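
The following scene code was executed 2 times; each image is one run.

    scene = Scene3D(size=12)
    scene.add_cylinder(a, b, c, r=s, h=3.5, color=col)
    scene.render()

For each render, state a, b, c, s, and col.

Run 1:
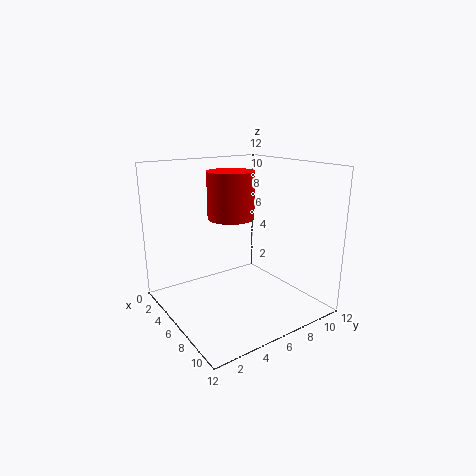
a = 7.25, b = 4.5, c = 8.25, s = 1.75, col = 'red'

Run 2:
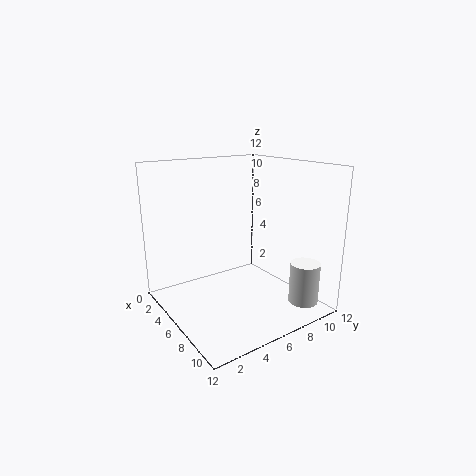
a = 9.75, b = 10.25, c = 0.5, s = 1.25, col = 'white'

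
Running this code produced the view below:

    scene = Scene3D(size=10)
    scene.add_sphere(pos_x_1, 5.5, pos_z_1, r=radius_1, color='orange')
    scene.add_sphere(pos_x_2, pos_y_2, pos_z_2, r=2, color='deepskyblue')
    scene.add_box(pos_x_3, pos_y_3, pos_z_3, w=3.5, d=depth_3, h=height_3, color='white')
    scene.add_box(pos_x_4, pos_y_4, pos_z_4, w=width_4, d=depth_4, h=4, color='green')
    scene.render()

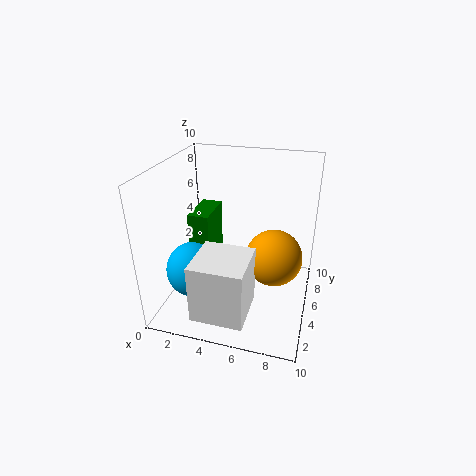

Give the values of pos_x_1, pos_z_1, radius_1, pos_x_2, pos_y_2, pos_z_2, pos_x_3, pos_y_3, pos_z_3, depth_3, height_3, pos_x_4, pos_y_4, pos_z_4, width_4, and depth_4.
pos_x_1 = 7.5
pos_z_1 = 3.5
radius_1 = 2
pos_x_2 = 2
pos_y_2 = 4
pos_z_2 = 2.5
pos_x_3 = 3
pos_y_3 = 0.5
pos_z_3 = 1
depth_3 = 3.5
height_3 = 4
pos_x_4 = 1.5
pos_y_4 = 4.5
pos_z_4 = 2.5
width_4 = 1.5
depth_4 = 3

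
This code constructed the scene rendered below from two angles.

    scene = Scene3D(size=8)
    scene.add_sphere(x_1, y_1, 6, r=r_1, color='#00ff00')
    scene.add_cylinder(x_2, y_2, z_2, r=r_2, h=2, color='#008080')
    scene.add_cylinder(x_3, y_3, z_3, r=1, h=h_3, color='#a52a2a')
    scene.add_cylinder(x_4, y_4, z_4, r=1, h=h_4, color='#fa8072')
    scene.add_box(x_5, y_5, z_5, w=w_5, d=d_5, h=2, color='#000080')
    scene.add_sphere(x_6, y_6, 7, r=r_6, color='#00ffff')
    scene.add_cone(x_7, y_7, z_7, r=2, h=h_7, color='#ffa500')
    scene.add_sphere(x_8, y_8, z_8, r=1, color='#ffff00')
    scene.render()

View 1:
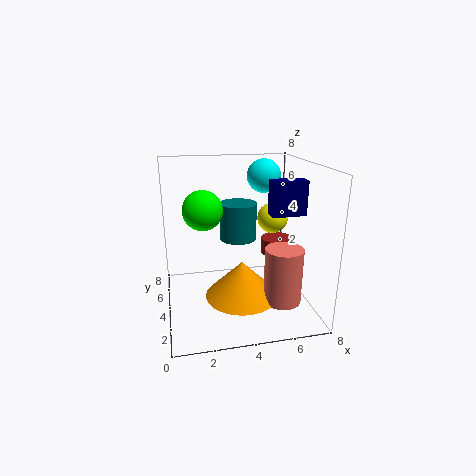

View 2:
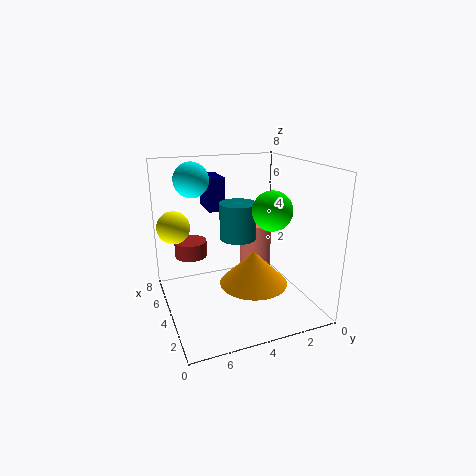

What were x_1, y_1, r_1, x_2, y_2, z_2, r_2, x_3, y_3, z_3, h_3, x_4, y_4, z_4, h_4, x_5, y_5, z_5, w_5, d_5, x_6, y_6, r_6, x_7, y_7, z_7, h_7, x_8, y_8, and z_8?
x_1 = 2; y_1 = 3; r_1 = 1; x_2 = 4; y_2 = 4; z_2 = 4; r_2 = 1; x_3 = 7; y_3 = 6; z_3 = 2; h_3 = 1; x_4 = 6; y_4 = 2; z_4 = 1; h_4 = 3; x_5 = 6; y_5 = 4; z_5 = 5; w_5 = 2; d_5 = 1; x_6 = 6; y_6 = 6; r_6 = 1; x_7 = 4; y_7 = 3; z_7 = 1; h_7 = 2; x_8 = 7; y_8 = 7; z_8 = 4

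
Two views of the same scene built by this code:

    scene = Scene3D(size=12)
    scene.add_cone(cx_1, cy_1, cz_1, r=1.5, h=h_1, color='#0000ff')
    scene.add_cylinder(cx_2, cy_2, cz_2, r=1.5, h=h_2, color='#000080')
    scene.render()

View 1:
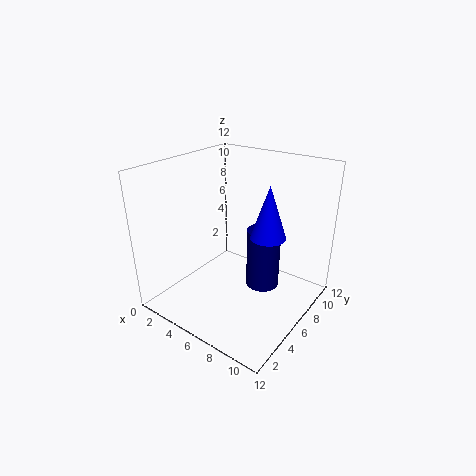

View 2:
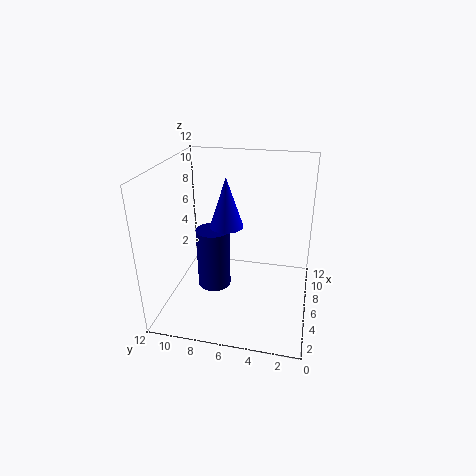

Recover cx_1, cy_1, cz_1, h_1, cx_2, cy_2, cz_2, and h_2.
cx_1 = 8
cy_1 = 7.5
cz_1 = 6
h_1 = 4.5
cx_2 = 7
cy_2 = 8.5
cz_2 = 0.5
h_2 = 5.5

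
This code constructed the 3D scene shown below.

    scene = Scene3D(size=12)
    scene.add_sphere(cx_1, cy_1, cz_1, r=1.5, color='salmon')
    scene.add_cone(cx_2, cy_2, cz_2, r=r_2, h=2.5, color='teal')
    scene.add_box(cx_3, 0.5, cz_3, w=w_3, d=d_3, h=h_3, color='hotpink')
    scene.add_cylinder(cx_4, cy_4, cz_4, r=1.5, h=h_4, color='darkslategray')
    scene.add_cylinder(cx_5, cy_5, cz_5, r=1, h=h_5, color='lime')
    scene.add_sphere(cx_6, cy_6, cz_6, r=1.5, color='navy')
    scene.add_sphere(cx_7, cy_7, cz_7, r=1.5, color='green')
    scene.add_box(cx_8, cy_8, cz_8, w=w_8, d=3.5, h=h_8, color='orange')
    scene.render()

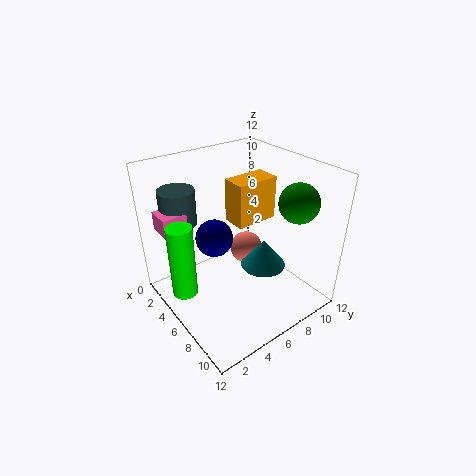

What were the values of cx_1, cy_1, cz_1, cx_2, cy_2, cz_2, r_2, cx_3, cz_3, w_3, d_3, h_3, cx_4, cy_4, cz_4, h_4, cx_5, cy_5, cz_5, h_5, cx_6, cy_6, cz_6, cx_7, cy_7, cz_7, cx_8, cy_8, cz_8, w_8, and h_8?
cx_1 = 4
cy_1 = 8.5
cz_1 = 3
cx_2 = 6.5
cy_2 = 8.5
cz_2 = 2.5
r_2 = 2
cx_3 = 2
cz_3 = 7
w_3 = 2
d_3 = 2
h_3 = 1.5
cx_4 = 2.5
cy_4 = 2.5
cz_4 = 7
h_4 = 3
cx_5 = 5.5
cy_5 = 1
cz_5 = 2.5
h_5 = 6
cx_6 = 5.5
cy_6 = 4
cz_6 = 6.5
cx_7 = 10
cy_7 = 8.5
cz_7 = 10
cx_8 = 5
cy_8 = 5.5
cz_8 = 7.5
w_8 = 2
h_8 = 3.5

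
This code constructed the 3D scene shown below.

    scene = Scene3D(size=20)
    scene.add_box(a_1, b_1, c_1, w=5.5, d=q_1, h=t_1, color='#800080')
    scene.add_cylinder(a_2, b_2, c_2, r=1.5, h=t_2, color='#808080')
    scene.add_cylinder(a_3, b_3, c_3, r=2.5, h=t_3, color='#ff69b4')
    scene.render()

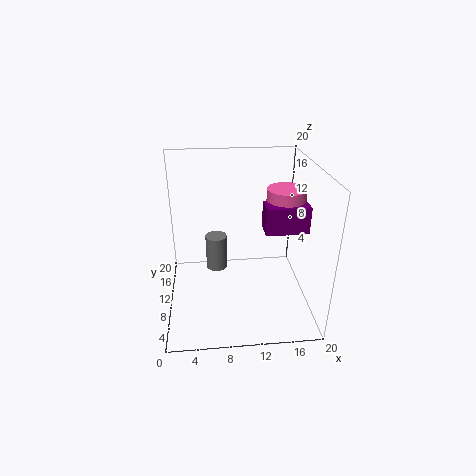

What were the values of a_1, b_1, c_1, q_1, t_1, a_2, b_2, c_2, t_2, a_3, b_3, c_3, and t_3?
a_1 = 13
b_1 = 5.5
c_1 = 12.5
q_1 = 3
t_1 = 3.5
a_2 = 7
b_2 = 11
c_2 = 5
t_2 = 5
a_3 = 16
b_3 = 8.5
c_3 = 13
t_3 = 4.5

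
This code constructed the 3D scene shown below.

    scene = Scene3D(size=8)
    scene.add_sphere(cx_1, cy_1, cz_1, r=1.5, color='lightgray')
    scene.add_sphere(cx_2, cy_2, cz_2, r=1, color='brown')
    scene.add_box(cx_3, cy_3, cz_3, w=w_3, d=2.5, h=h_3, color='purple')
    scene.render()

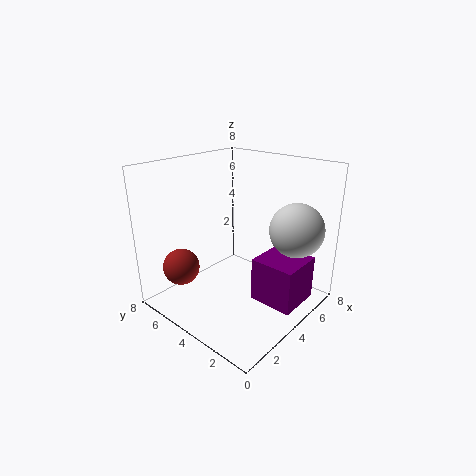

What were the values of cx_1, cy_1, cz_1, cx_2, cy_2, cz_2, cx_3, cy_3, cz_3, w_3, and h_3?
cx_1 = 6, cy_1 = 1.5, cz_1 = 4.5, cx_2 = 1.5, cy_2 = 6, cz_2 = 2.5, cx_3 = 4, cy_3 = 0.5, cz_3 = 0.5, w_3 = 2.5, h_3 = 2.5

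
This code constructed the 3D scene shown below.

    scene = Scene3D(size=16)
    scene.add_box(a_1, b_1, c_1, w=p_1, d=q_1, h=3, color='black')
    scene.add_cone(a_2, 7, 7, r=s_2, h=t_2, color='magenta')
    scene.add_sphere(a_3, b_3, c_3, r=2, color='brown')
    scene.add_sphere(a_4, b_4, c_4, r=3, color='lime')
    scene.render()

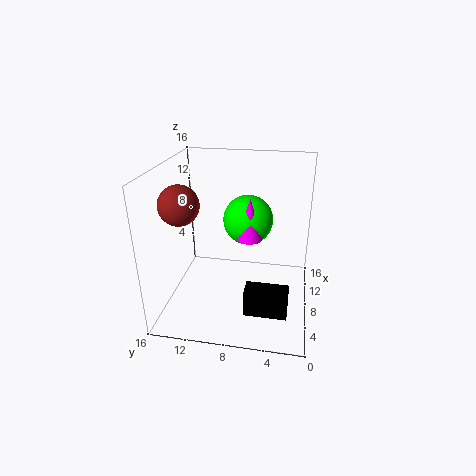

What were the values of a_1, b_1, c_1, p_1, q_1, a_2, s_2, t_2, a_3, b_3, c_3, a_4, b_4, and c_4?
a_1 = 3, b_1 = 2, c_1 = 1.5, p_1 = 2, q_1 = 4.5, a_2 = 10, s_2 = 1.5, t_2 = 5, a_3 = 4, b_3 = 13, c_3 = 13, a_4 = 12, b_4 = 7.5, c_4 = 8.5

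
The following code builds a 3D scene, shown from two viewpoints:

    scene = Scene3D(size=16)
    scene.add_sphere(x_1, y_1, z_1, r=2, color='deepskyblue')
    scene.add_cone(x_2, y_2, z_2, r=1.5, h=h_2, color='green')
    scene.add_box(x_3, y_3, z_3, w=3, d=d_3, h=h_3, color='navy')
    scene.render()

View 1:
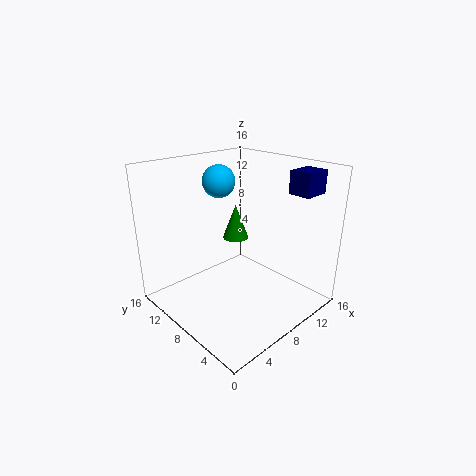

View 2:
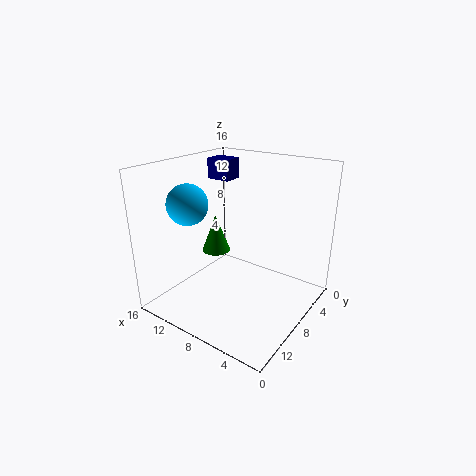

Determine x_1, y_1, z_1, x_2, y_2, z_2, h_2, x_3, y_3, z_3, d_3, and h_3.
x_1 = 10, y_1 = 13.5, z_1 = 13, x_2 = 9.5, y_2 = 10, z_2 = 7, h_2 = 4, x_3 = 12, y_3 = 2, z_3 = 13, d_3 = 2.5, h_3 = 2.5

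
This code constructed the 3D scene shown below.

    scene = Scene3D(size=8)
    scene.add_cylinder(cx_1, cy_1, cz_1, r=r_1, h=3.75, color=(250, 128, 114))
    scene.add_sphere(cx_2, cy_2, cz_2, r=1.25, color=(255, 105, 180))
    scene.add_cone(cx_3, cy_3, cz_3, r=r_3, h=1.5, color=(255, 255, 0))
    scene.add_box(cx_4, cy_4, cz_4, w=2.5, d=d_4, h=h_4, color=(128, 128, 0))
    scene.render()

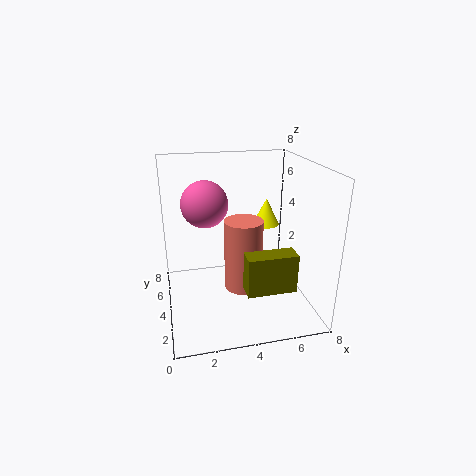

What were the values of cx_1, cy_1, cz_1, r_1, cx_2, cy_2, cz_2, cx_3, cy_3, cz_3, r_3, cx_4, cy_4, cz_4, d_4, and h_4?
cx_1 = 4
cy_1 = 2.75
cz_1 = 1.75
r_1 = 1
cx_2 = 2.25
cy_2 = 4.25
cz_2 = 6
cx_3 = 5.75
cy_3 = 4.5
cz_3 = 4.5
r_3 = 0.75
cx_4 = 3.75
cy_4 = 0.75
cz_4 = 2.25
d_4 = 1
h_4 = 2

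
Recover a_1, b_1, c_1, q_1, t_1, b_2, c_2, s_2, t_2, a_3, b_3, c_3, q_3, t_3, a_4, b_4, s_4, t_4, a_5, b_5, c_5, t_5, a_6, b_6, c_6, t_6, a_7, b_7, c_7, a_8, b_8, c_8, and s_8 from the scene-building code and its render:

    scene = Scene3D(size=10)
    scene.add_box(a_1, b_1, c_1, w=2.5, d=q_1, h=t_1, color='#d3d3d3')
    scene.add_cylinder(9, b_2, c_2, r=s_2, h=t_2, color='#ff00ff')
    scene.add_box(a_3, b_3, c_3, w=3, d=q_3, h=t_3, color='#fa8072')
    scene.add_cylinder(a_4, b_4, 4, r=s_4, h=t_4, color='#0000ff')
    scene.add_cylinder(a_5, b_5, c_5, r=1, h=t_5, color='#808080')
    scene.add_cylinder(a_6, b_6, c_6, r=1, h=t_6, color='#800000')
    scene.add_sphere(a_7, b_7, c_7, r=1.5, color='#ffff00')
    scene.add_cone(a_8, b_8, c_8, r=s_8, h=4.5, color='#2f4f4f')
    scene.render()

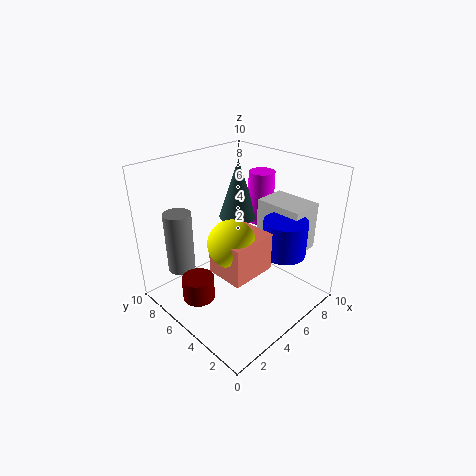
a_1 = 7.5; b_1 = 2; c_1 = 3.5; q_1 = 3.5; t_1 = 3.5; b_2 = 6.5; c_2 = 4.5; s_2 = 1; t_2 = 4; a_3 = 2; b_3 = 2; c_3 = 4; q_3 = 2.5; t_3 = 2.5; a_4 = 7; b_4 = 2.5; s_4 = 1.5; t_4 = 2.5; a_5 = 2.5; b_5 = 8.5; c_5 = 2; t_5 = 4.5; a_6 = 1; b_6 = 4.5; c_6 = 2.5; t_6 = 1.5; a_7 = 3; b_7 = 3.5; c_7 = 6; a_8 = 7.5; b_8 = 7.5; c_8 = 5; s_8 = 1.5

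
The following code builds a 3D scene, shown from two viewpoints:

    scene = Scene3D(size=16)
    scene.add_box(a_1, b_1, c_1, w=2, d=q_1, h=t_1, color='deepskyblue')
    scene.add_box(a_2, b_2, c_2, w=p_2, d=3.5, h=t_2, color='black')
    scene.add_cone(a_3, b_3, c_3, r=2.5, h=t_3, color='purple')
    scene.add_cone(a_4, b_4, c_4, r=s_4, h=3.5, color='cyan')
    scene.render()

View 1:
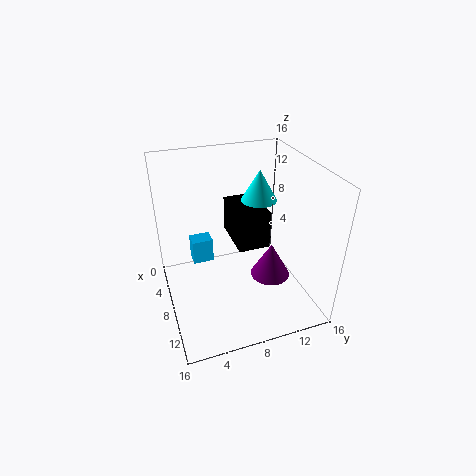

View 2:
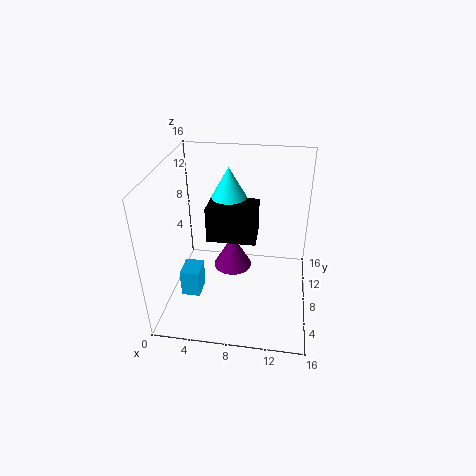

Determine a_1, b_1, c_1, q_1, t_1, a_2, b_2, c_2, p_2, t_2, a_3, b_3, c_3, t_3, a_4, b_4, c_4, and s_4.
a_1 = 2.5, b_1 = 3.5, c_1 = 3, q_1 = 2.5, t_1 = 3, a_2 = 4.5, b_2 = 7.5, c_2 = 7.5, p_2 = 5.5, t_2 = 4, a_3 = 6.5, b_3 = 13, c_3 = 0.5, t_3 = 4.5, a_4 = 6.5, b_4 = 11, c_4 = 11.5, s_4 = 2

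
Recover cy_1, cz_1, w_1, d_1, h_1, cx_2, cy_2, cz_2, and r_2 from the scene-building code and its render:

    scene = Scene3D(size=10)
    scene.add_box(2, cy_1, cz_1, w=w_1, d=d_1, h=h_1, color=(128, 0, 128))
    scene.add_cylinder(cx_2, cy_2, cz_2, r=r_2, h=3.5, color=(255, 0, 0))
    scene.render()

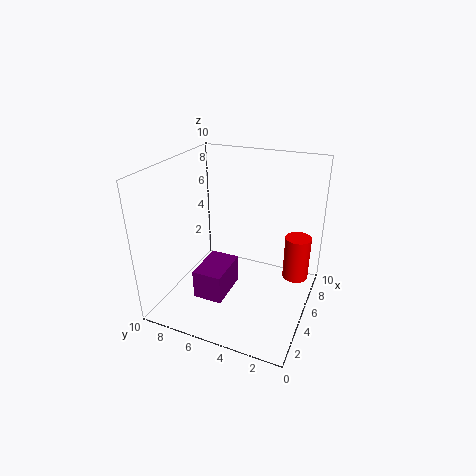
cy_1 = 5
cz_1 = 1.5
w_1 = 3
d_1 = 2
h_1 = 2
cx_2 = 8.5
cy_2 = 1.5
cz_2 = 0.5
r_2 = 1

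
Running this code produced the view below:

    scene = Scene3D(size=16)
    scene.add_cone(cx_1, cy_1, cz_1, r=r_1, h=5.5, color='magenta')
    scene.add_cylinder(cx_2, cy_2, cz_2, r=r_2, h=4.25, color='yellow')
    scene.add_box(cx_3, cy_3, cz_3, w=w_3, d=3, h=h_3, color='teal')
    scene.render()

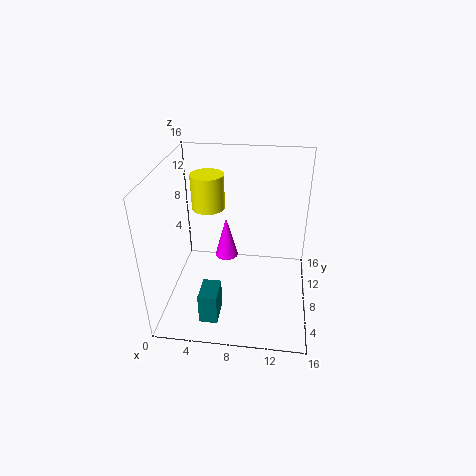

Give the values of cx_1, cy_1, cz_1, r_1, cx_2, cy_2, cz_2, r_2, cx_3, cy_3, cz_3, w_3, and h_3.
cx_1 = 5.75, cy_1 = 13.25, cz_1 = 2, r_1 = 1.5, cx_2 = 3.75, cy_2 = 12.5, cz_2 = 9.25, r_2 = 2, cx_3 = 4.5, cy_3 = 2.25, cz_3 = 0.5, w_3 = 2, h_3 = 3.5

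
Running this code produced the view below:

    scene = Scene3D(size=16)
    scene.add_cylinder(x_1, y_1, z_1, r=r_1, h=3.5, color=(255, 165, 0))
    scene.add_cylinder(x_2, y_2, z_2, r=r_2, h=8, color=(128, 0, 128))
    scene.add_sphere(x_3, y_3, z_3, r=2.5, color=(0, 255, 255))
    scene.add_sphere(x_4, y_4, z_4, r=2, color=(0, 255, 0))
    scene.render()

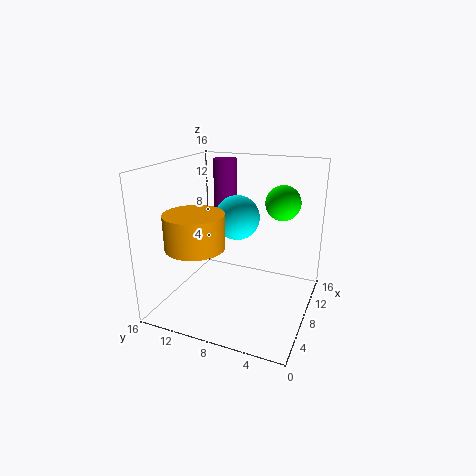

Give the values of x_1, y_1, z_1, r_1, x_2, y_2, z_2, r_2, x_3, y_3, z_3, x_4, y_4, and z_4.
x_1 = 3
y_1 = 10.5
z_1 = 8.5
r_1 = 3
x_2 = 14.5
y_2 = 12.5
z_2 = 7.5
r_2 = 1.5
x_3 = 9
y_3 = 8.5
z_3 = 10
x_4 = 11.5
y_4 = 4
z_4 = 11.5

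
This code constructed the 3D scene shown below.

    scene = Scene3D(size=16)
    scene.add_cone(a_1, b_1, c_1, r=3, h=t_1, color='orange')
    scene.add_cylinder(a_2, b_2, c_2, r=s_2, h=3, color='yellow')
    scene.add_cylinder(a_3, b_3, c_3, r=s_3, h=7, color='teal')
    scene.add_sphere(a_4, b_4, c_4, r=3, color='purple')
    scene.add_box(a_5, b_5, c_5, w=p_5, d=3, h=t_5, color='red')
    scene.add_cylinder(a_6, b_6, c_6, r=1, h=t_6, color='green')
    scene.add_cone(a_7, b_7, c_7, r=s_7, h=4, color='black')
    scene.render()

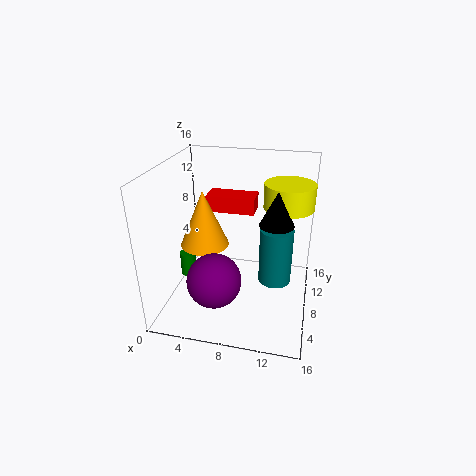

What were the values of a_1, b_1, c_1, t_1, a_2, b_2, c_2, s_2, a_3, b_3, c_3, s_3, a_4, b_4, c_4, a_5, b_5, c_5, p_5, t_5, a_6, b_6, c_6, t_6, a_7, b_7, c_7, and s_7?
a_1 = 3
b_1 = 11
c_1 = 5
t_1 = 7
a_2 = 13
b_2 = 13
c_2 = 10
s_2 = 3
a_3 = 12
b_3 = 11
c_3 = 1
s_3 = 2
a_4 = 6
b_4 = 5
c_4 = 4
a_5 = 3
b_5 = 12
c_5 = 9
p_5 = 6
t_5 = 2
a_6 = 1
b_6 = 10
c_6 = 1
t_6 = 3
a_7 = 12
b_7 = 10
c_7 = 9
s_7 = 2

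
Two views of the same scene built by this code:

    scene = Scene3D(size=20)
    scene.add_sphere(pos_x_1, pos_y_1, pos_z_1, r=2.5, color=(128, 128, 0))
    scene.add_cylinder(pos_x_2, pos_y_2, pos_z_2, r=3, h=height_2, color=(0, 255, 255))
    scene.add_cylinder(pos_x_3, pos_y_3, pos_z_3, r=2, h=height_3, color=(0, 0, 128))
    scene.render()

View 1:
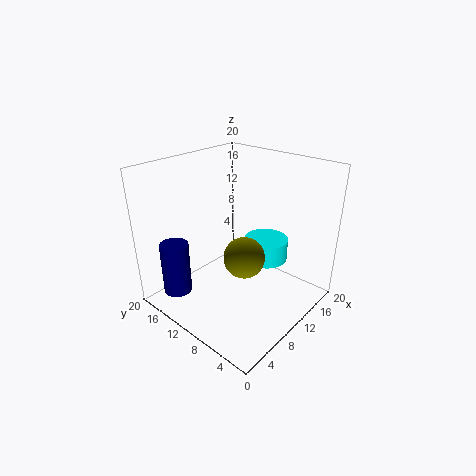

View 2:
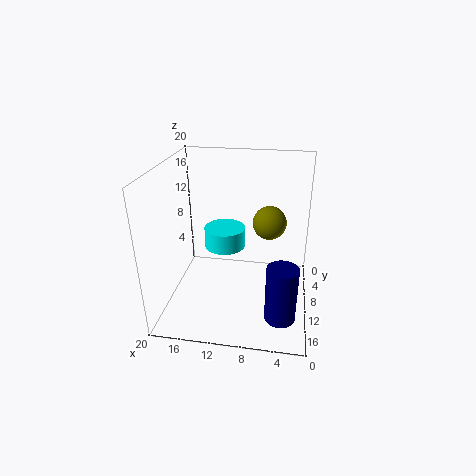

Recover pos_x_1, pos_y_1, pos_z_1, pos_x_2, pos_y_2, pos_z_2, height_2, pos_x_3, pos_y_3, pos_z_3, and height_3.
pos_x_1 = 6
pos_y_1 = 5.5
pos_z_1 = 10.5
pos_x_2 = 12.5
pos_y_2 = 7
pos_z_2 = 7
height_2 = 3
pos_x_3 = 3.5
pos_y_3 = 16
pos_z_3 = 2
height_3 = 7.5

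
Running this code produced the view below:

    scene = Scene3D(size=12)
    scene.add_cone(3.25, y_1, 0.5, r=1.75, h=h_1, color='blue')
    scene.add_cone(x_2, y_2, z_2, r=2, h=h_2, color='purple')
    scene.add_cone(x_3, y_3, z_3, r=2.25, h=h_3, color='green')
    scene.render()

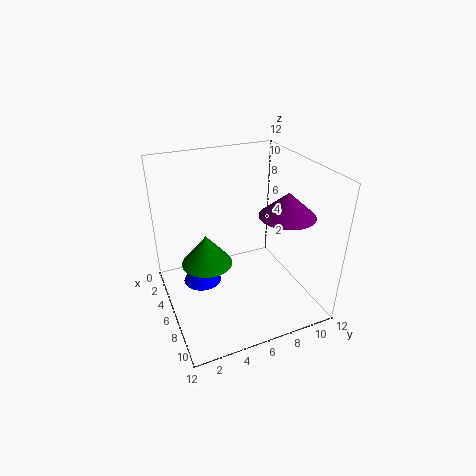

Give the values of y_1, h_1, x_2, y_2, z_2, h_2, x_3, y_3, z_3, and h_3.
y_1 = 3.5, h_1 = 2.5, x_2 = 10, y_2 = 8, z_2 = 9.5, h_2 = 1.75, x_3 = 4.25, y_3 = 3.75, z_3 = 3, h_3 = 2.75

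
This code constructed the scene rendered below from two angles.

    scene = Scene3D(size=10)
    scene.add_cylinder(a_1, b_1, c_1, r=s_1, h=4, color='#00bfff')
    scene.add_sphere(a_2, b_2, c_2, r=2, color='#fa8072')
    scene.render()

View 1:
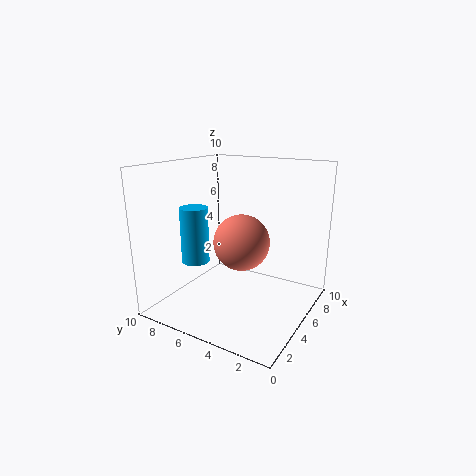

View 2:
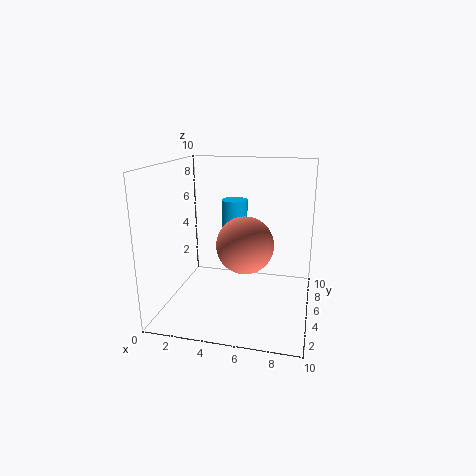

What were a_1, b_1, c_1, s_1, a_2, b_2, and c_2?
a_1 = 4, b_1 = 8, c_1 = 3, s_1 = 1, a_2 = 5.5, b_2 = 5, c_2 = 4.5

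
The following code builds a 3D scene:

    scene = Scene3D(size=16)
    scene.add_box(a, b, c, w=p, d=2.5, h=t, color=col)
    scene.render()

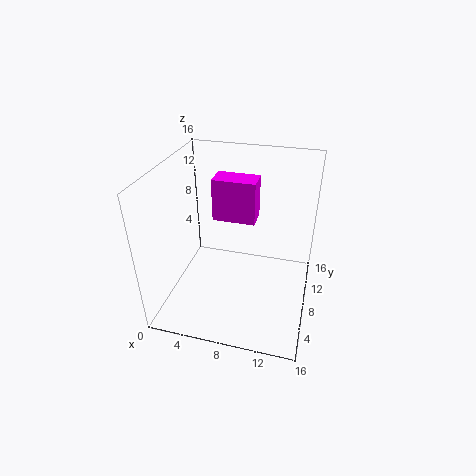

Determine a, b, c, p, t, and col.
a = 5.5; b = 7; c = 10.5; p = 4.5; t = 4.5; col = 'magenta'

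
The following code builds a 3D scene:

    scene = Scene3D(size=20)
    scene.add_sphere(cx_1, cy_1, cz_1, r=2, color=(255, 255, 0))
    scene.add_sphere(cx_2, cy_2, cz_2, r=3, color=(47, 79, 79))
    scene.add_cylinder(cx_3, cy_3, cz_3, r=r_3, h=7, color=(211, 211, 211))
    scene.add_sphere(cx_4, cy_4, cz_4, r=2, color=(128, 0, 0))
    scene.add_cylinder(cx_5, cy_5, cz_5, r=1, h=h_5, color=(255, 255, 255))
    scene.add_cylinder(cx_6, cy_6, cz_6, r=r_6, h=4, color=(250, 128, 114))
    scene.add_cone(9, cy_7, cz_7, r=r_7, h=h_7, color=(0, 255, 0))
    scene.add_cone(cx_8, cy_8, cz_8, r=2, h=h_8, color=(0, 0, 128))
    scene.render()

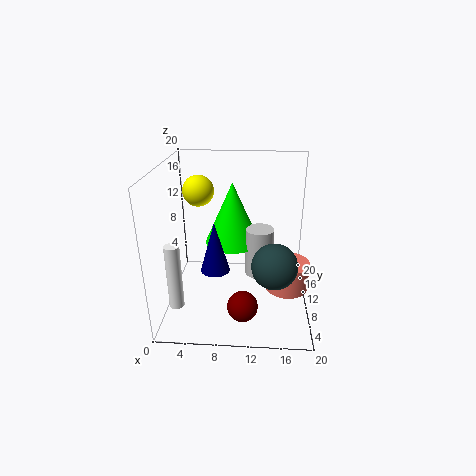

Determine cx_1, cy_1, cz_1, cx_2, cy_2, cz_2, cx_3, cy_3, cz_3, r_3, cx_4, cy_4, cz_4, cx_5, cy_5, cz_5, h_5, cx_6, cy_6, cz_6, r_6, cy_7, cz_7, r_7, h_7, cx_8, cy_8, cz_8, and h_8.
cx_1 = 5, cy_1 = 9, cz_1 = 17, cx_2 = 15, cy_2 = 6, cz_2 = 8, cx_3 = 13, cy_3 = 11, cz_3 = 4, r_3 = 2, cx_4 = 11, cy_4 = 4, cz_4 = 3, cx_5 = 2, cy_5 = 5, cz_5 = 2, h_5 = 9, cx_6 = 17, cy_6 = 9, cz_6 = 3, r_6 = 3, cy_7 = 13, cz_7 = 8, r_7 = 4, h_7 = 9, cx_8 = 7, cy_8 = 8, cz_8 = 6, h_8 = 7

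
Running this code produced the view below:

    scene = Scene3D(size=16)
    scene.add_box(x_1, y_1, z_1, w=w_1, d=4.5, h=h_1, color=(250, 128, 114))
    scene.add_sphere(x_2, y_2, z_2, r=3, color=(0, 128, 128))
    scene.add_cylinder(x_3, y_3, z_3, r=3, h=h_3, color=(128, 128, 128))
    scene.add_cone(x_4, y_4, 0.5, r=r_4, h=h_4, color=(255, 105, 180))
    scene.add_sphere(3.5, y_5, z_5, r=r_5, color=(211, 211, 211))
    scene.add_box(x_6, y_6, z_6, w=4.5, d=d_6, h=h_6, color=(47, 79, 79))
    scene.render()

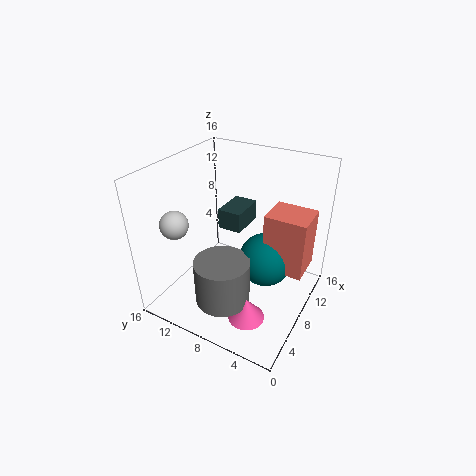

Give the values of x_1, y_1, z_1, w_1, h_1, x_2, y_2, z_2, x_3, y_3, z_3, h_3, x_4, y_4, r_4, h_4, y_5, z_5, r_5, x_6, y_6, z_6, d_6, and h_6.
x_1 = 8; y_1 = 0.5; z_1 = 5; w_1 = 4; h_1 = 6.5; x_2 = 9; y_2 = 5; z_2 = 5.5; x_3 = 4.5; y_3 = 8; z_3 = 2; h_3 = 5; x_4 = 4.5; y_4 = 5; r_4 = 2; h_4 = 2.5; y_5 = 13; z_5 = 10.5; r_5 = 1.5; x_6 = 11; y_6 = 9.5; z_6 = 6.5; d_6 = 3; h_6 = 2.5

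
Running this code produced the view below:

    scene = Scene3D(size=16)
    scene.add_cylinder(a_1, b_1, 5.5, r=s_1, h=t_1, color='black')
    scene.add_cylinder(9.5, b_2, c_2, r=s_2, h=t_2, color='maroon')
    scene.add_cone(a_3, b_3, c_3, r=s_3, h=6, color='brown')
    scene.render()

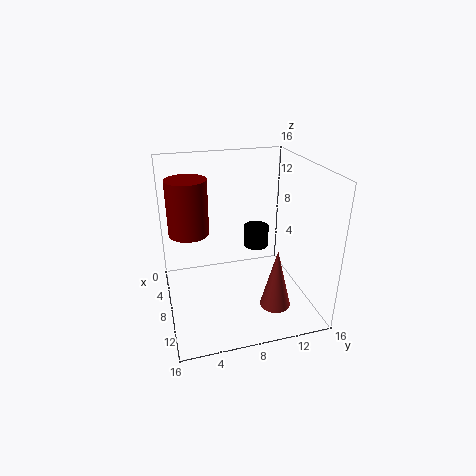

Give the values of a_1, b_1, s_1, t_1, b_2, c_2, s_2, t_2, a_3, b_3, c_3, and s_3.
a_1 = 5.5; b_1 = 11; s_1 = 1.5; t_1 = 2.5; b_2 = 2.5; c_2 = 10; s_2 = 2; t_2 = 5.5; a_3 = 14.5; b_3 = 10; c_3 = 3.5; s_3 = 1.5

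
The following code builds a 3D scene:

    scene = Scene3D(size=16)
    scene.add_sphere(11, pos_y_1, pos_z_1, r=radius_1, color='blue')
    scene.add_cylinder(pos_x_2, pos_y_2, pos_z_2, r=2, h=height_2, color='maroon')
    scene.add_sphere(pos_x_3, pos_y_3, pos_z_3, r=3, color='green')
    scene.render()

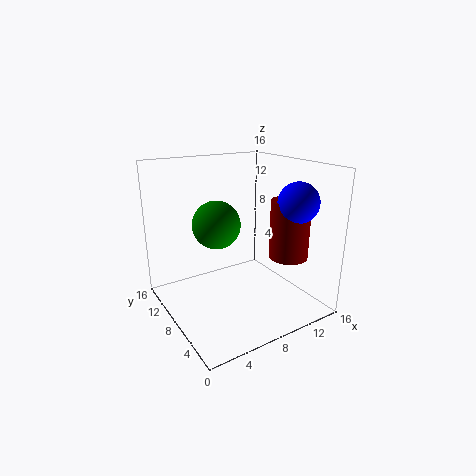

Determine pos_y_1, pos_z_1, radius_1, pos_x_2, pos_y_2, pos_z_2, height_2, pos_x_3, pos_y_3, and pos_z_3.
pos_y_1 = 2; pos_z_1 = 13; radius_1 = 2; pos_x_2 = 11; pos_y_2 = 3; pos_z_2 = 7; height_2 = 6; pos_x_3 = 8; pos_y_3 = 13; pos_z_3 = 8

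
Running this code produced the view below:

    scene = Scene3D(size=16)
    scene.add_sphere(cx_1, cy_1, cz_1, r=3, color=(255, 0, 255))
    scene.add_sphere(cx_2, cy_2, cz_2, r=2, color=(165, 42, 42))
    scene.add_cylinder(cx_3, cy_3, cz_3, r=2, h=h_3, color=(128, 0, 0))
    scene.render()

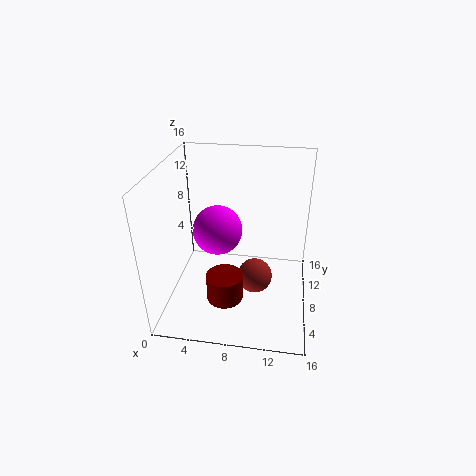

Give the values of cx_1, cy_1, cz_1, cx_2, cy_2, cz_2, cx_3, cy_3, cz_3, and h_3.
cx_1 = 5
cy_1 = 11
cz_1 = 7
cx_2 = 10
cy_2 = 8
cz_2 = 3
cx_3 = 7
cy_3 = 5
cz_3 = 2
h_3 = 3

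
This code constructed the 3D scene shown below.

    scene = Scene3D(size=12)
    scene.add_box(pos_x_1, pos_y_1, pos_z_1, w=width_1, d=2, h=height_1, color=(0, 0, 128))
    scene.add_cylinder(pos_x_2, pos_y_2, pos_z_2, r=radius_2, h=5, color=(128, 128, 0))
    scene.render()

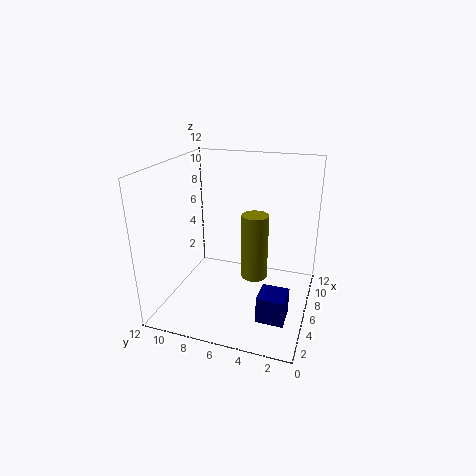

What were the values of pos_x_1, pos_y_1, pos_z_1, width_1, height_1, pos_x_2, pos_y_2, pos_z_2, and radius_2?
pos_x_1 = 1, pos_y_1 = 1, pos_z_1 = 2, width_1 = 2, height_1 = 2, pos_x_2 = 4, pos_y_2 = 4, pos_z_2 = 4, radius_2 = 1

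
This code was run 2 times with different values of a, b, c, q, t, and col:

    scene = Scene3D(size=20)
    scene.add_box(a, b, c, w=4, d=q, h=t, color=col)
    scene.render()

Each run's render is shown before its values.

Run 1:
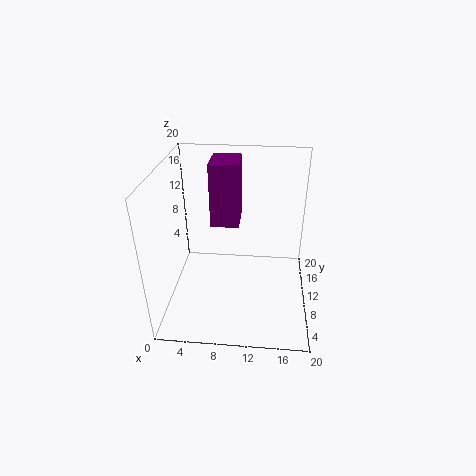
a = 6, b = 11, c = 11, q = 5, t = 9, col = 'purple'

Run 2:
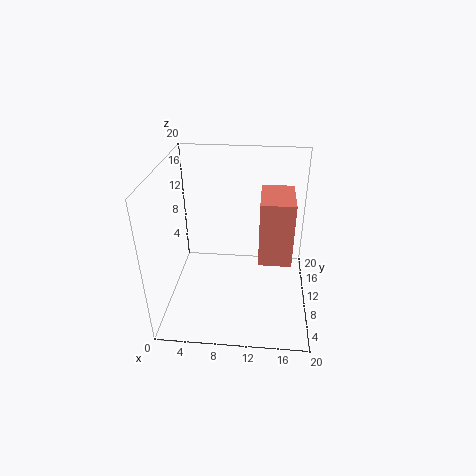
a = 13, b = 4, c = 10, q = 6, t = 8, col = 'salmon'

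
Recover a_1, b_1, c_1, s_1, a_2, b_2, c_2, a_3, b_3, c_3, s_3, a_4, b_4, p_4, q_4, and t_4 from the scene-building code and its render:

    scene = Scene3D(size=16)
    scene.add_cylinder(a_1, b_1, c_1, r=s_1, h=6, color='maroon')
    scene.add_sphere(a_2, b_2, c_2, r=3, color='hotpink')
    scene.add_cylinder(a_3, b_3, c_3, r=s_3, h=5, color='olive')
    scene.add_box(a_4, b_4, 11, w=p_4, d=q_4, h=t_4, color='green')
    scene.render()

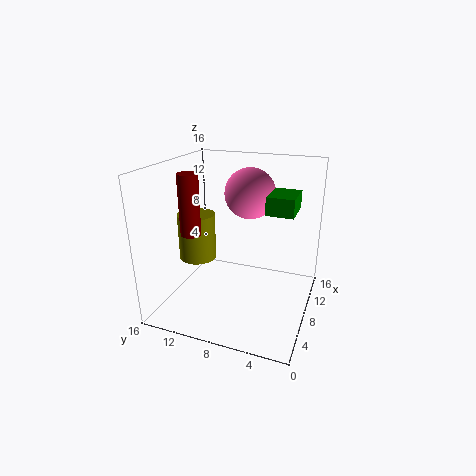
a_1 = 3; b_1 = 11; c_1 = 10; s_1 = 1; a_2 = 12; b_2 = 8; c_2 = 12; a_3 = 6; b_3 = 12; c_3 = 6; s_3 = 2; a_4 = 8; b_4 = 2; p_4 = 4; q_4 = 3; t_4 = 2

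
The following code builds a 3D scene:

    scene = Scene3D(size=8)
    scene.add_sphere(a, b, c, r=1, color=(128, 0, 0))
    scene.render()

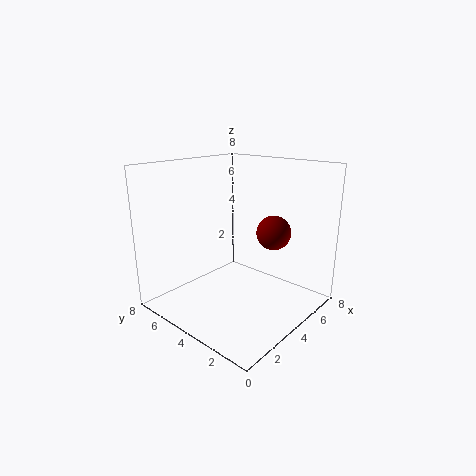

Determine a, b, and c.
a = 6; b = 3; c = 4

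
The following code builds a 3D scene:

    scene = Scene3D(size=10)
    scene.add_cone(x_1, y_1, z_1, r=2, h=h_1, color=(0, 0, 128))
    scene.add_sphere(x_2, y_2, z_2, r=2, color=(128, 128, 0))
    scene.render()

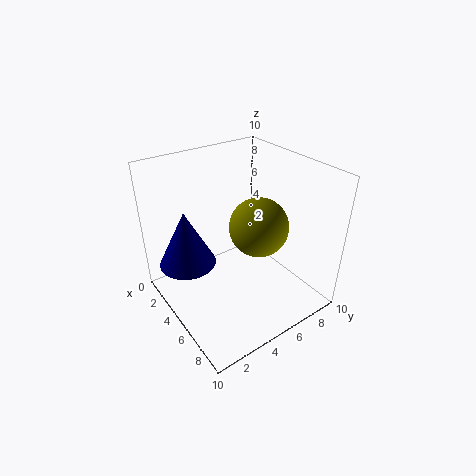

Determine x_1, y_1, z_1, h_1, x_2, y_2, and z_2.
x_1 = 3; y_1 = 2; z_1 = 3; h_1 = 4; x_2 = 6; y_2 = 6; z_2 = 6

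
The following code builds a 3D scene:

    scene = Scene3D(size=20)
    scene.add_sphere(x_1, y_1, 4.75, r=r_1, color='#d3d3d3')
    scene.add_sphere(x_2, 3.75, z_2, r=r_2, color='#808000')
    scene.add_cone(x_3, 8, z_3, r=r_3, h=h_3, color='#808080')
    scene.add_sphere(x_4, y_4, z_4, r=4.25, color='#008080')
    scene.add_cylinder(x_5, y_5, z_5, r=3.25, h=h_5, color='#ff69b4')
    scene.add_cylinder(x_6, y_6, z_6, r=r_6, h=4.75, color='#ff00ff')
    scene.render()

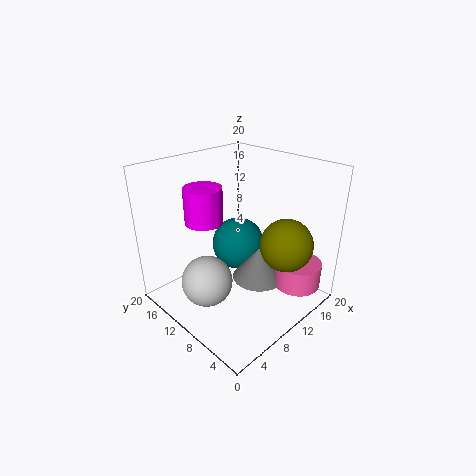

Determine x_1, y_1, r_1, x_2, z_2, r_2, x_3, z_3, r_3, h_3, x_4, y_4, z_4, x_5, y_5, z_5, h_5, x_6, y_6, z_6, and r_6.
x_1 = 5; y_1 = 11; r_1 = 3.5; x_2 = 12.75; z_2 = 10.25; r_2 = 3.5; x_3 = 12.25; z_3 = 3.5; r_3 = 3.75; h_3 = 4.75; x_4 = 15.25; y_4 = 15.25; z_4 = 5; x_5 = 15.25; y_5 = 3.25; z_5 = 3.25; h_5 = 3.5; x_6 = 6; y_6 = 12.25; z_6 = 13; r_6 = 2.5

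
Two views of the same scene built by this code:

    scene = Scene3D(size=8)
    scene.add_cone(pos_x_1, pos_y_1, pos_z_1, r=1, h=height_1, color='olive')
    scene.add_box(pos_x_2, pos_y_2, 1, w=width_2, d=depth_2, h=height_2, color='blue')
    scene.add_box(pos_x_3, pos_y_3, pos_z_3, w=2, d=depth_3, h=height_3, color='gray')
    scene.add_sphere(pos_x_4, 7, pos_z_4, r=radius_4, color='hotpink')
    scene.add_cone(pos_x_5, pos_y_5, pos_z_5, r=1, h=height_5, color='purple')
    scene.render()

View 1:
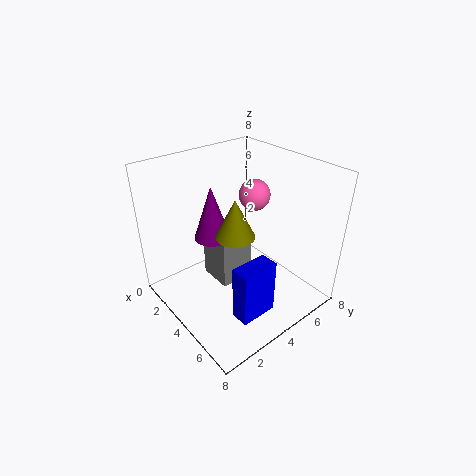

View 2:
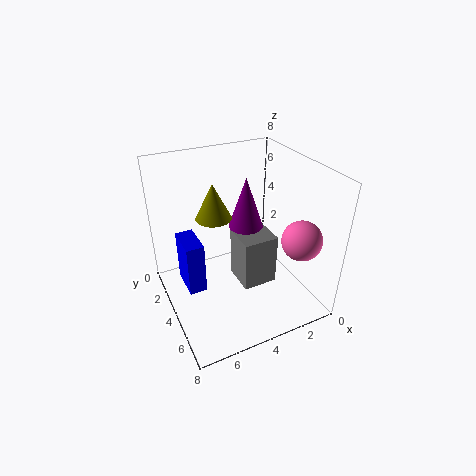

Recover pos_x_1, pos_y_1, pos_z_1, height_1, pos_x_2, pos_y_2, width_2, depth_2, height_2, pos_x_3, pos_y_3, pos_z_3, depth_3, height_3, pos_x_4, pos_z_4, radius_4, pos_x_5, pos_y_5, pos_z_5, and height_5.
pos_x_1 = 5
pos_y_1 = 3
pos_z_1 = 5
height_1 = 2
pos_x_2 = 6
pos_y_2 = 2
width_2 = 1
depth_2 = 2
height_2 = 3
pos_x_3 = 2
pos_y_3 = 3
pos_z_3 = 1
depth_3 = 2
height_3 = 3
pos_x_4 = 2
pos_z_4 = 5
radius_4 = 1
pos_x_5 = 3
pos_y_5 = 3
pos_z_5 = 4
height_5 = 3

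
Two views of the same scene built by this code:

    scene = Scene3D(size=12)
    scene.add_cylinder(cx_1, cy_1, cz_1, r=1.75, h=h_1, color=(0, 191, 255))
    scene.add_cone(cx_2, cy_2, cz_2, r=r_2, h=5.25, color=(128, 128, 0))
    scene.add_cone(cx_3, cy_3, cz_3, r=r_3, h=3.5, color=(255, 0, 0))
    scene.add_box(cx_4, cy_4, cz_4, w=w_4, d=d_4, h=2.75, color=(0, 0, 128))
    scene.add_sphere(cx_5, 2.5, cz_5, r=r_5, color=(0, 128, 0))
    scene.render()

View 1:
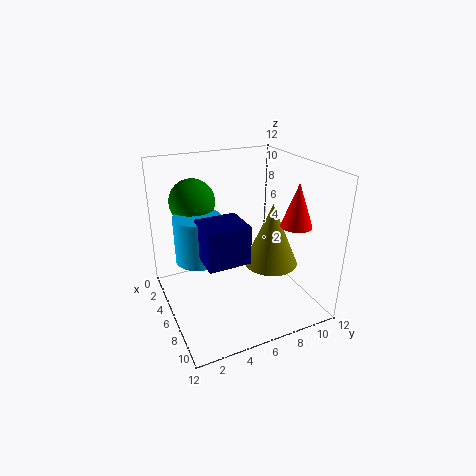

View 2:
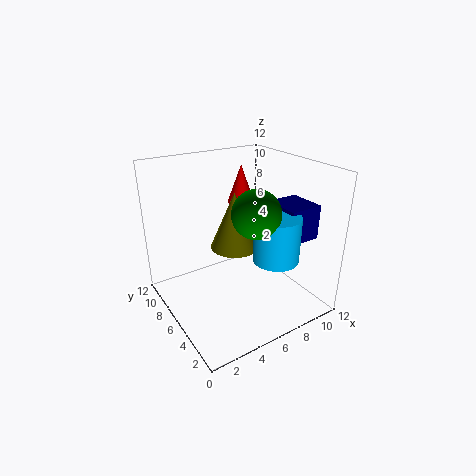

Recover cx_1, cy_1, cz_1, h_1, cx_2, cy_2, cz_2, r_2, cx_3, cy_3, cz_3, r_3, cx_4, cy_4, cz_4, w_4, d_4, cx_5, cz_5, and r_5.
cx_1 = 7; cy_1 = 2.25; cz_1 = 5.5; h_1 = 3.5; cx_2 = 7.25; cy_2 = 8.5; cz_2 = 3.75; r_2 = 2.25; cx_3 = 8.75; cy_3 = 9.75; cz_3 = 7.5; r_3 = 1.25; cx_4 = 8; cy_4 = 1.75; cz_4 = 6.5; w_4 = 2.75; d_4 = 3; cx_5 = 5.25; cz_5 = 9.5; r_5 = 1.75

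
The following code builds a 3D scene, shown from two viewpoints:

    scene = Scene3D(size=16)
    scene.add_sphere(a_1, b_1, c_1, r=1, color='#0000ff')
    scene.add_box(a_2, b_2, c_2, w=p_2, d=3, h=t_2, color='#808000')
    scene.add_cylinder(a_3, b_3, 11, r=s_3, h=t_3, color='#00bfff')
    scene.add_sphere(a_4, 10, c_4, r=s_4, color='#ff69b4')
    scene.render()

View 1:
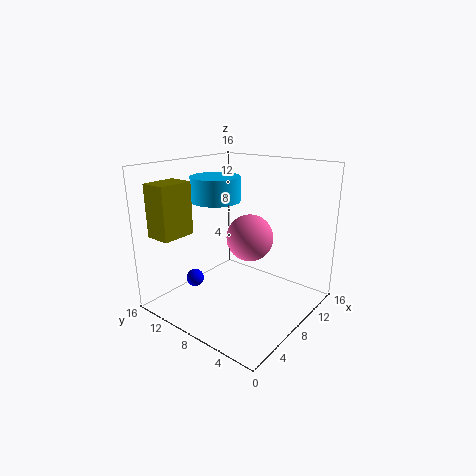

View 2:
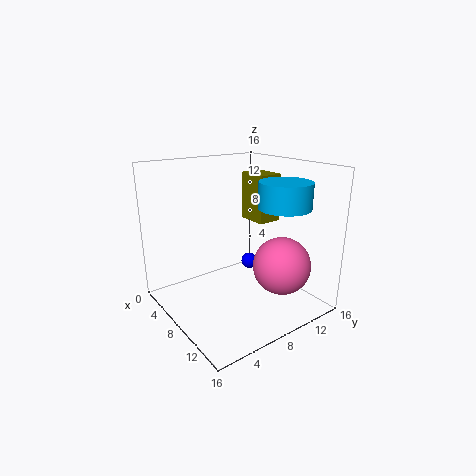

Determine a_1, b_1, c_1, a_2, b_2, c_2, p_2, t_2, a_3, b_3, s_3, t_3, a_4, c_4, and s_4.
a_1 = 5, b_1 = 12, c_1 = 3, a_2 = 2, b_2 = 13, c_2 = 8, p_2 = 4, t_2 = 6, a_3 = 10, b_3 = 13, s_3 = 3, t_3 = 3, a_4 = 13, c_4 = 6, s_4 = 3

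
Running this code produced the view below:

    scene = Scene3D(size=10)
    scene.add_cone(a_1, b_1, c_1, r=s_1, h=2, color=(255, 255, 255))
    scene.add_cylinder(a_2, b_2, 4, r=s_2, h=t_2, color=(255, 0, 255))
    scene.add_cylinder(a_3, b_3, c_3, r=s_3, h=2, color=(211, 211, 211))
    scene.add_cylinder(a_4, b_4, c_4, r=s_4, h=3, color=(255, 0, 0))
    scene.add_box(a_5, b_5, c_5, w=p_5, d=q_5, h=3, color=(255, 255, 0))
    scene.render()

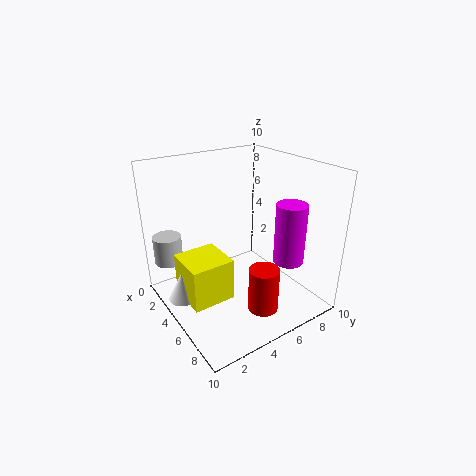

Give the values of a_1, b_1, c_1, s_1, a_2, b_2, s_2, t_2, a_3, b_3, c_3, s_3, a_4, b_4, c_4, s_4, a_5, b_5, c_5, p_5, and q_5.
a_1 = 4; b_1 = 1; c_1 = 1; s_1 = 1; a_2 = 8; b_2 = 7; s_2 = 1; t_2 = 4; a_3 = 2; b_3 = 1; c_3 = 3; s_3 = 1; a_4 = 8; b_4 = 5; c_4 = 1; s_4 = 1; a_5 = 3; b_5 = 1; c_5 = 1; p_5 = 3; q_5 = 3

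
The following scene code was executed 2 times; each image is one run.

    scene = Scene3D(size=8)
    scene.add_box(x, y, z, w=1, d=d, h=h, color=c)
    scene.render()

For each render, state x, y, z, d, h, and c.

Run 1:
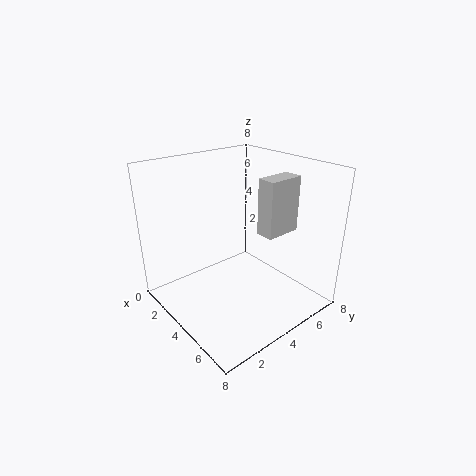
x = 5
y = 4.5
z = 4.5
d = 2
h = 3
c = 'lightgray'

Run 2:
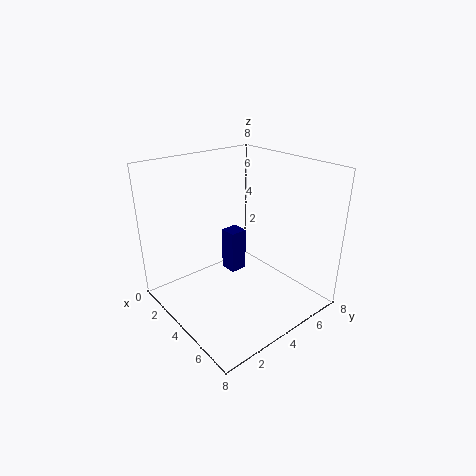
x = 2.5
y = 4
z = 1.5
d = 1
h = 2.5
c = 'navy'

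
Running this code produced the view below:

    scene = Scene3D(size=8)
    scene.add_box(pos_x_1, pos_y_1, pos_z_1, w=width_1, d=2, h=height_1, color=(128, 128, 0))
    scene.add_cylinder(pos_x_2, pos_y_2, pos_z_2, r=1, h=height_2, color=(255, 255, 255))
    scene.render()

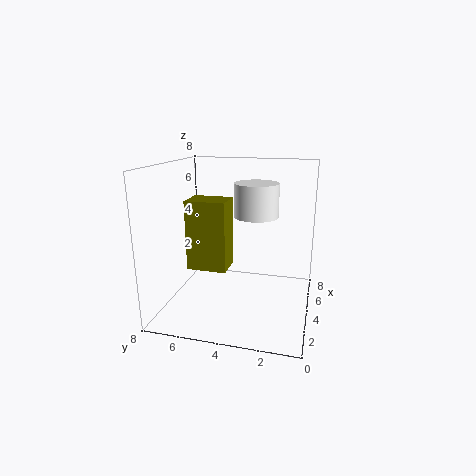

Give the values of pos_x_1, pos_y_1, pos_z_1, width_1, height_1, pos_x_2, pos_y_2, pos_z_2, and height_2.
pos_x_1 = 1.5; pos_y_1 = 4; pos_z_1 = 3; width_1 = 1.5; height_1 = 3.5; pos_x_2 = 1.5; pos_y_2 = 2.5; pos_z_2 = 6; height_2 = 1.5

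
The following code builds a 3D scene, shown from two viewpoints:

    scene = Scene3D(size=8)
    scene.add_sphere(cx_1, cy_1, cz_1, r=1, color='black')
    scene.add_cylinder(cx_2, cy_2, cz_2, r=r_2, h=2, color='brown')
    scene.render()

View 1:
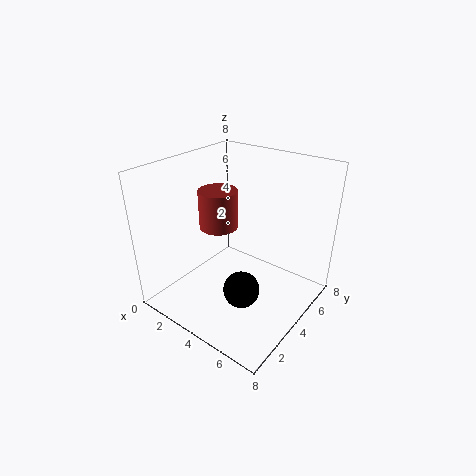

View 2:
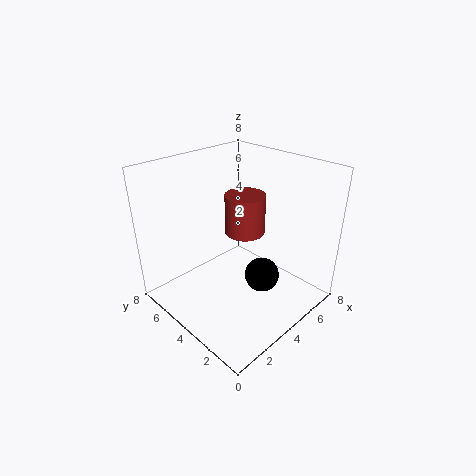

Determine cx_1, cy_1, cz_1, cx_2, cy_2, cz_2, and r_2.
cx_1 = 5
cy_1 = 3
cz_1 = 1.5
cx_2 = 3.5
cy_2 = 3
cz_2 = 5
r_2 = 1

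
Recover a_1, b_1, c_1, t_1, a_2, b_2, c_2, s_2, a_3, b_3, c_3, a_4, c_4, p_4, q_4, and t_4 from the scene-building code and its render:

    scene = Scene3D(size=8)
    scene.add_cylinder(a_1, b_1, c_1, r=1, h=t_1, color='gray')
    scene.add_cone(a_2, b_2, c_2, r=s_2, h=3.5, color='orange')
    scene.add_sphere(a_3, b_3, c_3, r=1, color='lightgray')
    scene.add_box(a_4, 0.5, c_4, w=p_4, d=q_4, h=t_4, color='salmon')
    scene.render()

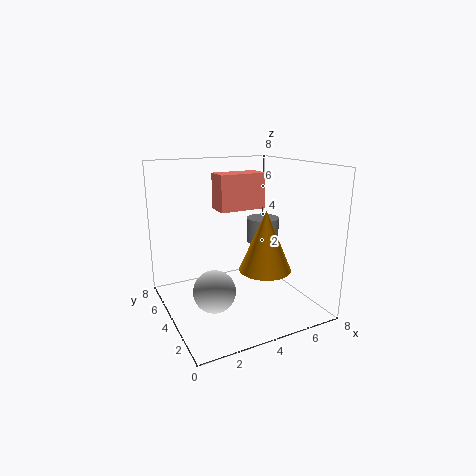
a_1 = 6.5
b_1 = 5.5
c_1 = 3
t_1 = 1.5
a_2 = 5.5
b_2 = 3.5
c_2 = 2
s_2 = 1.5
a_3 = 1.5
b_3 = 1.5
c_3 = 2.5
a_4 = 1.5
c_4 = 6.5
p_4 = 2
q_4 = 1
t_4 = 1.5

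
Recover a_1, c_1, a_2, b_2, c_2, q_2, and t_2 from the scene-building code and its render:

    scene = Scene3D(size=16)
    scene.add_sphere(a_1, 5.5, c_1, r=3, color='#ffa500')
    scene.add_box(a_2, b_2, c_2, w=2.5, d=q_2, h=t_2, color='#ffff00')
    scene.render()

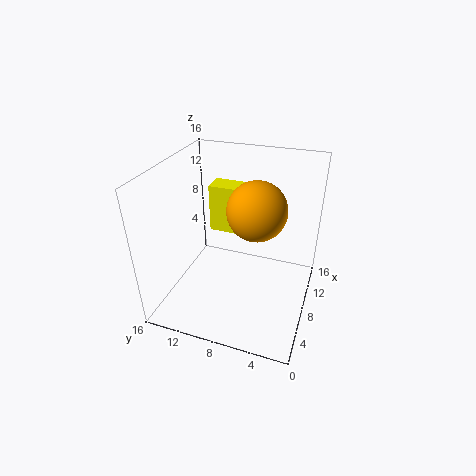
a_1 = 6.5
c_1 = 12.5
a_2 = 9.5
b_2 = 7.5
c_2 = 7.5
q_2 = 4.5
t_2 = 5.5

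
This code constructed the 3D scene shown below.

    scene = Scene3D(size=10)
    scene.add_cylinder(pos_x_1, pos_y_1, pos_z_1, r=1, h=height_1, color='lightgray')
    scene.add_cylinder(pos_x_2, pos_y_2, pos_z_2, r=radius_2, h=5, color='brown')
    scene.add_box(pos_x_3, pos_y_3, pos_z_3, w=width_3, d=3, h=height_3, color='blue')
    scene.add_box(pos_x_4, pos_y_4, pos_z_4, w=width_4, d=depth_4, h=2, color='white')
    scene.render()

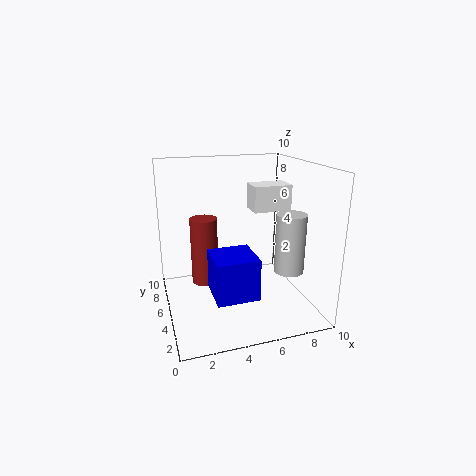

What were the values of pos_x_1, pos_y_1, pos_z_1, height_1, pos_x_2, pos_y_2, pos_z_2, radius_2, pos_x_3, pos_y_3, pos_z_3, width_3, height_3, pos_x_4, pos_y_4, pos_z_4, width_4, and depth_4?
pos_x_1 = 8, pos_y_1 = 3, pos_z_1 = 3, height_1 = 4, pos_x_2 = 3, pos_y_2 = 7, pos_z_2 = 1, radius_2 = 1, pos_x_3 = 3, pos_y_3 = 3, pos_z_3 = 1, width_3 = 3, height_3 = 3, pos_x_4 = 7, pos_y_4 = 7, pos_z_4 = 6, width_4 = 3, depth_4 = 2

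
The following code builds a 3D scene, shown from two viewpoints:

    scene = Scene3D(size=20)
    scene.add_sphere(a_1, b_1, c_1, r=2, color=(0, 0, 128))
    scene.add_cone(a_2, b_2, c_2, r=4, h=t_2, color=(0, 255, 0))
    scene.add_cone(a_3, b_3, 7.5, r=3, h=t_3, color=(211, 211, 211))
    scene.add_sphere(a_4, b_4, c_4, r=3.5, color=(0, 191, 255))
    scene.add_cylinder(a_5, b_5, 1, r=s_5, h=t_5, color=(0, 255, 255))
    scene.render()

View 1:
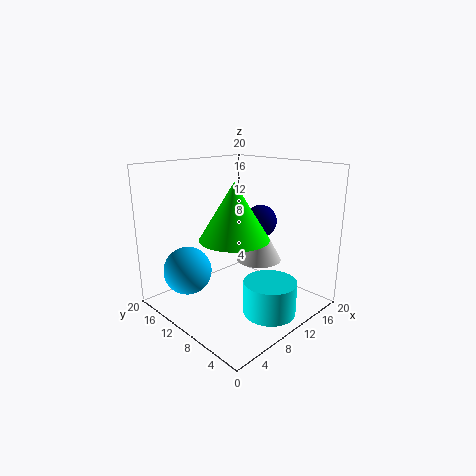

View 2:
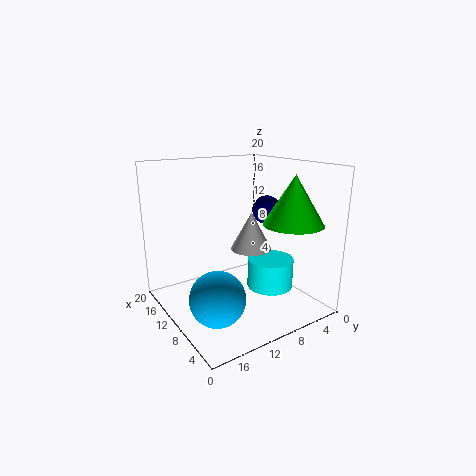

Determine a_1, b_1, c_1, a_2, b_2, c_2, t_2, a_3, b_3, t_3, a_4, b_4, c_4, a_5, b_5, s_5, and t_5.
a_1 = 9.5; b_1 = 5.5; c_1 = 13.5; a_2 = 4.5; b_2 = 5; c_2 = 12.5; t_2 = 6.5; a_3 = 11; b_3 = 7; t_3 = 5.5; a_4 = 5.5; b_4 = 16; c_4 = 4.5; a_5 = 10; b_5 = 4; s_5 = 3.5; t_5 = 4.5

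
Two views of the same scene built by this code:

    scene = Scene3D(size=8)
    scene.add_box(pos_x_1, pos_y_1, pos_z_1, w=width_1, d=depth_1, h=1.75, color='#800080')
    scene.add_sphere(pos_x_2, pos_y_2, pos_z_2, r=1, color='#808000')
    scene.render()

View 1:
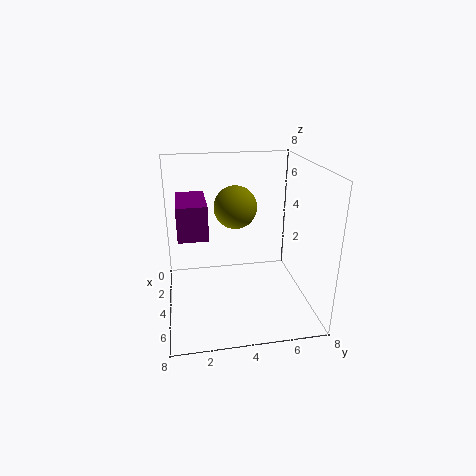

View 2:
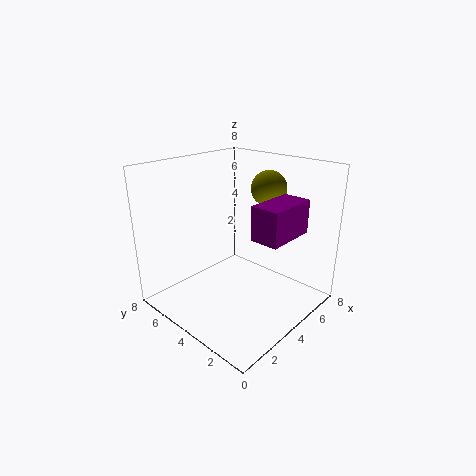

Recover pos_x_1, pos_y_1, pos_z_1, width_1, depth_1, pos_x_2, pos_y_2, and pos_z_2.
pos_x_1 = 3; pos_y_1 = 0.75; pos_z_1 = 4.75; width_1 = 2.75; depth_1 = 1.5; pos_x_2 = 6; pos_y_2 = 3.5; pos_z_2 = 6.5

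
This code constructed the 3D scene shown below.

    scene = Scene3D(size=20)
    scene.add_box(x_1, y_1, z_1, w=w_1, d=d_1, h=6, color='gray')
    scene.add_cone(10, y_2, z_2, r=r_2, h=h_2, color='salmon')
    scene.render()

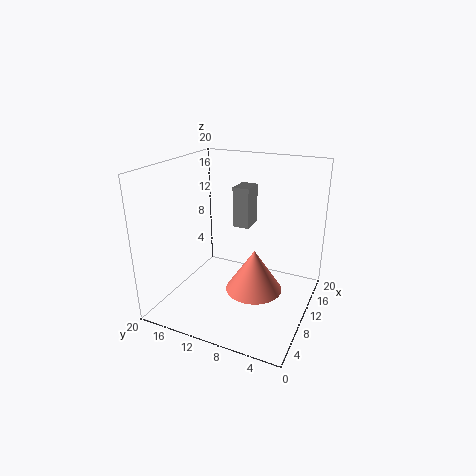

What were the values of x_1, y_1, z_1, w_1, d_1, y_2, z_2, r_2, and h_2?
x_1 = 13.5, y_1 = 10, z_1 = 10, w_1 = 3.5, d_1 = 2.5, y_2 = 7.5, z_2 = 2.5, r_2 = 4, h_2 = 6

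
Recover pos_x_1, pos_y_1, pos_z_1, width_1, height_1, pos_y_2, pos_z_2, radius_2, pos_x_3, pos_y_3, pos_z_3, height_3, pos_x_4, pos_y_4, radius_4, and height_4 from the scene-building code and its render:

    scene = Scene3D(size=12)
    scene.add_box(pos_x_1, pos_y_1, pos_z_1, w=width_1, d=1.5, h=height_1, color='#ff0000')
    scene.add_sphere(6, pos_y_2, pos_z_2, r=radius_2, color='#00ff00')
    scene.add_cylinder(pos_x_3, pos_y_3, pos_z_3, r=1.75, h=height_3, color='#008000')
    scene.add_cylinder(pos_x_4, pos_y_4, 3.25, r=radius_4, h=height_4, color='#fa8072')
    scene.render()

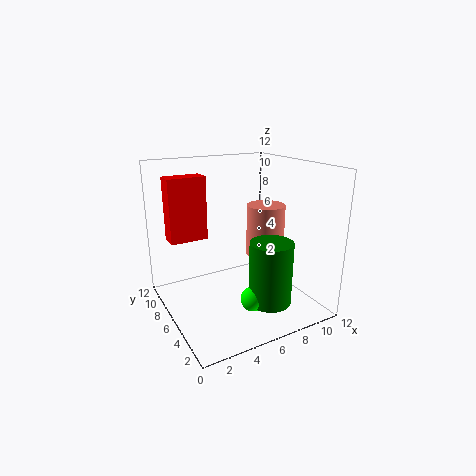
pos_x_1 = 0.5; pos_y_1 = 6.5; pos_z_1 = 6.25; width_1 = 3; height_1 = 5; pos_y_2 = 3.5; pos_z_2 = 1.5; radius_2 = 1; pos_x_3 = 7.5; pos_y_3 = 3.25; pos_z_3 = 1; height_3 = 5.25; pos_x_4 = 9.75; pos_y_4 = 7.5; radius_4 = 1.75; height_4 = 4.75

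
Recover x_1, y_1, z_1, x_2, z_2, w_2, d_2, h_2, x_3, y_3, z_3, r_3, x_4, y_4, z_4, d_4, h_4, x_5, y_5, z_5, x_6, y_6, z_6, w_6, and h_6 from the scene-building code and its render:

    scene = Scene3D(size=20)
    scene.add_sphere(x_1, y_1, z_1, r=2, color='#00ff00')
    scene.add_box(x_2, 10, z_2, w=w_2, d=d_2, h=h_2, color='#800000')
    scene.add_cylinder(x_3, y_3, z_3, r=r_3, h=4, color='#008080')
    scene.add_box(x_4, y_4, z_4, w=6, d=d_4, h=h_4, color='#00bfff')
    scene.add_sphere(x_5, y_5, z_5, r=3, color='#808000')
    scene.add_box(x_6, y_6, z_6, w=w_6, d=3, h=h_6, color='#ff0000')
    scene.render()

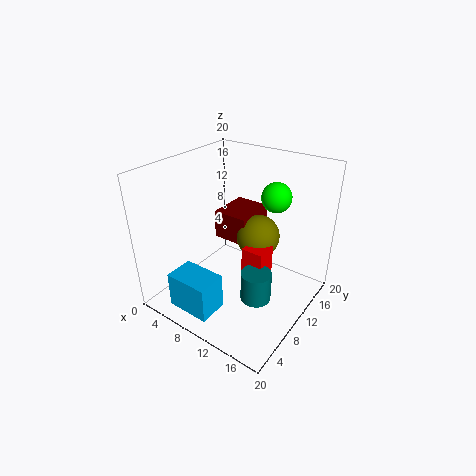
x_1 = 14
y_1 = 13
z_1 = 16
x_2 = 6
z_2 = 9
w_2 = 5
d_2 = 6
h_2 = 4
x_3 = 15
y_3 = 7
z_3 = 4
r_3 = 2
x_4 = 5
y_4 = 1
z_4 = 2
d_4 = 4
h_4 = 5
x_5 = 12
y_5 = 12
z_5 = 10
x_6 = 12
y_6 = 8
z_6 = 6
w_6 = 3
h_6 = 4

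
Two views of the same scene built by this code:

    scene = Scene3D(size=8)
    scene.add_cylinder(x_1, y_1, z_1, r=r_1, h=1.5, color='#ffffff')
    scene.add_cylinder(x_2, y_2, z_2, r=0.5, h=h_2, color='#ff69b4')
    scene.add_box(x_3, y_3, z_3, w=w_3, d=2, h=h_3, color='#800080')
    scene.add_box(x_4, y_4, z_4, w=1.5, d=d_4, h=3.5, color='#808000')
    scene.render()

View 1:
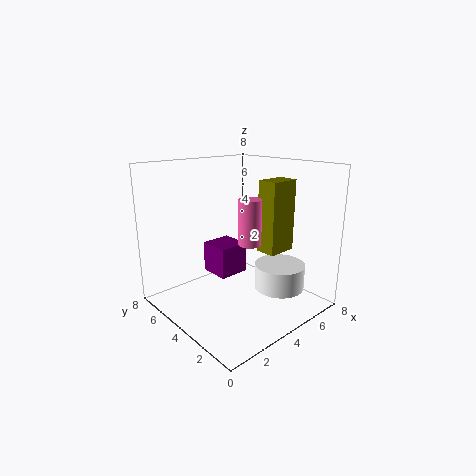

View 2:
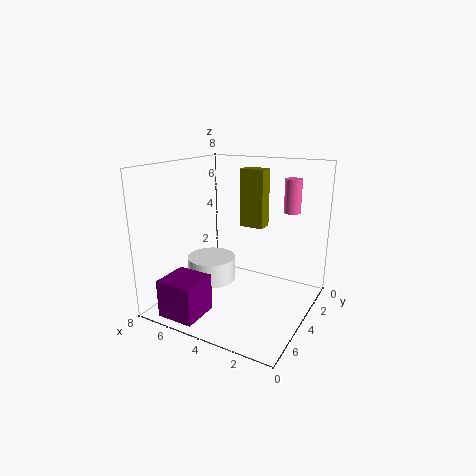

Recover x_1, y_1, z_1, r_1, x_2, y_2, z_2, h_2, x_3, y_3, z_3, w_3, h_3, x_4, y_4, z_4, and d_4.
x_1 = 6.5
y_1 = 3
z_1 = 0.5
r_1 = 1.5
x_2 = 2
y_2 = 1
z_2 = 5
h_2 = 2
x_3 = 4.5
y_3 = 6
z_3 = 0.5
w_3 = 2
h_3 = 2
x_4 = 3.5
y_4 = 1
z_4 = 4
d_4 = 1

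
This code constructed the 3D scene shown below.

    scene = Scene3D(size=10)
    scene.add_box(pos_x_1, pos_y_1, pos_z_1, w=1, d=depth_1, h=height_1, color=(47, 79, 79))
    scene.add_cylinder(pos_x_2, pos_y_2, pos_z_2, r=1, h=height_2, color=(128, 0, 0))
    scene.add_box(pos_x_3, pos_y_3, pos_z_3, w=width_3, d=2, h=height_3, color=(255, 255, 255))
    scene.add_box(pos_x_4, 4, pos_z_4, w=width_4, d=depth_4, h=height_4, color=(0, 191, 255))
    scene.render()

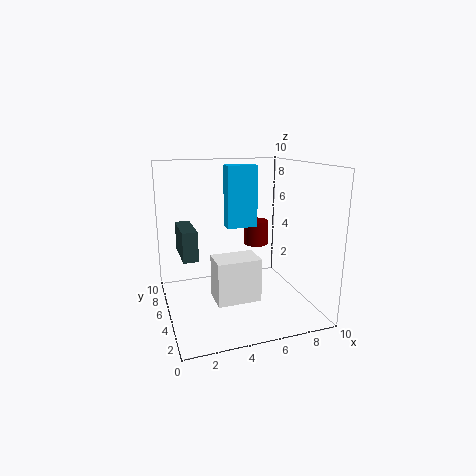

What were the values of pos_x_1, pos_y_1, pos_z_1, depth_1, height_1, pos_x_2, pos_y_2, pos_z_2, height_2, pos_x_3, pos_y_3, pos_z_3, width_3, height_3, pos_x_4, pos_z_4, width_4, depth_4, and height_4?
pos_x_1 = 1; pos_y_1 = 4; pos_z_1 = 4; depth_1 = 3; height_1 = 2; pos_x_2 = 8; pos_y_2 = 9; pos_z_2 = 3; height_2 = 2; pos_x_3 = 3; pos_y_3 = 3; pos_z_3 = 1; width_3 = 3; height_3 = 3; pos_x_4 = 4; pos_z_4 = 6; width_4 = 2; depth_4 = 1; height_4 = 4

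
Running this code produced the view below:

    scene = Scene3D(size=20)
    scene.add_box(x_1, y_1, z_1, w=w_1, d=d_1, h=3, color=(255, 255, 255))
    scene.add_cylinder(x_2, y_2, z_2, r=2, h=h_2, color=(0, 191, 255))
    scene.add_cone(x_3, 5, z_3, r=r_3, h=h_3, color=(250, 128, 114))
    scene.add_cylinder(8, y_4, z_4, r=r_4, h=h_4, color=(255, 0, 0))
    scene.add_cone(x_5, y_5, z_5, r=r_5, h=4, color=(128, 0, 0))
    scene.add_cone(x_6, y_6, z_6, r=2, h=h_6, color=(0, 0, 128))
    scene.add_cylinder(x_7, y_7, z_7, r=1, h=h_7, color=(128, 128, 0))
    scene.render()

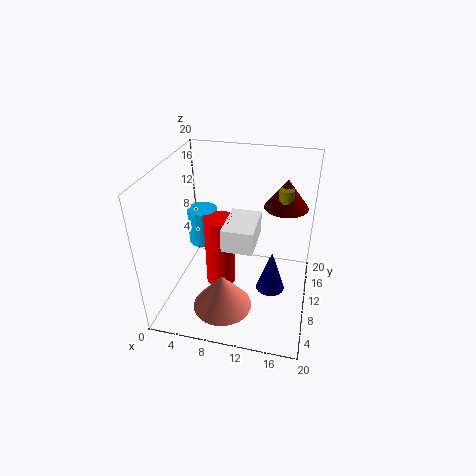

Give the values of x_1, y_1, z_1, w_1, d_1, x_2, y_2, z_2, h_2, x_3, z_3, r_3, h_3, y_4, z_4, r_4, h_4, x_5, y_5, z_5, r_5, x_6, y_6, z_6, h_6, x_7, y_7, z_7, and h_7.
x_1 = 9, y_1 = 5, z_1 = 11, w_1 = 4, d_1 = 6, x_2 = 5, y_2 = 10, z_2 = 9, h_2 = 5, x_3 = 9, z_3 = 2, r_3 = 4, h_3 = 5, y_4 = 8, z_4 = 4, r_4 = 2, h_4 = 10, x_5 = 16, y_5 = 13, z_5 = 14, r_5 = 3, x_6 = 15, y_6 = 9, z_6 = 3, h_6 = 6, x_7 = 16, y_7 = 12, z_7 = 14, h_7 = 3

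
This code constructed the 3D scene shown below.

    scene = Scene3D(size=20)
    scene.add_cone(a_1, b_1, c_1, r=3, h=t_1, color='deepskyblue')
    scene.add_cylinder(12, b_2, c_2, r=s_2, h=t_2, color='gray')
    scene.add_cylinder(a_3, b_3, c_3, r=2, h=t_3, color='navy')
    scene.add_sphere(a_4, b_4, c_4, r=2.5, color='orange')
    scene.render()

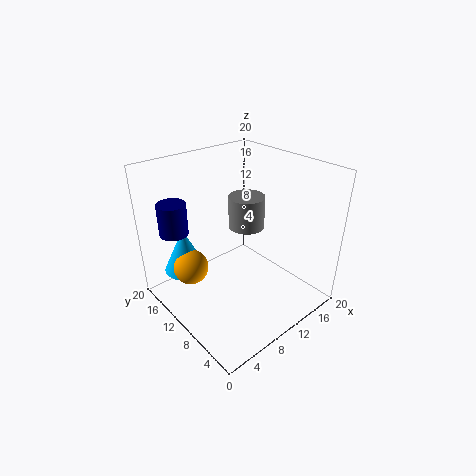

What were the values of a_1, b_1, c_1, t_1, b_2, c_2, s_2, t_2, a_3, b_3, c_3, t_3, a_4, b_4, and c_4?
a_1 = 4.5
b_1 = 15.5
c_1 = 4.5
t_1 = 6.5
b_2 = 10.5
c_2 = 11
s_2 = 2.5
t_2 = 4.5
a_3 = 3.5
b_3 = 16
c_3 = 10.5
t_3 = 4.5
a_4 = 4.5
b_4 = 14
c_4 = 5.5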